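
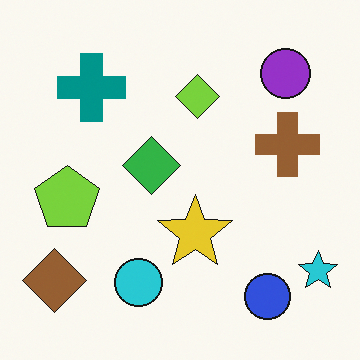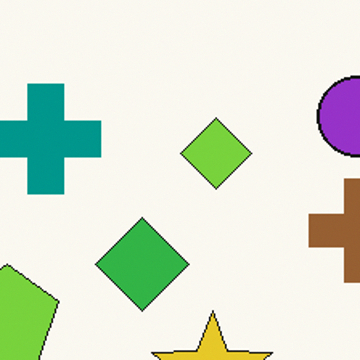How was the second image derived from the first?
Cropped slightly and scaled back up.

The visible shapes are larger and the field of view is narrower; shapes near the original edges may be partly or wholly outside the frame — a crop-and-rescale.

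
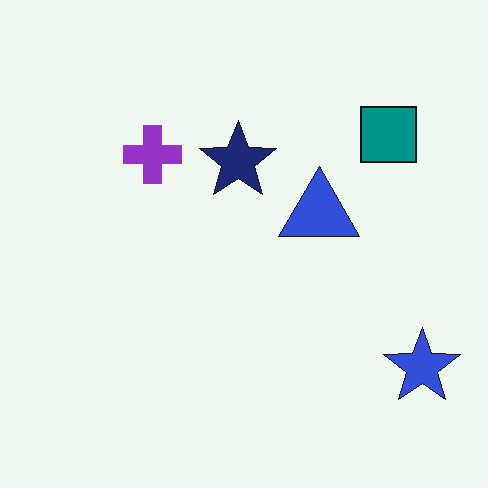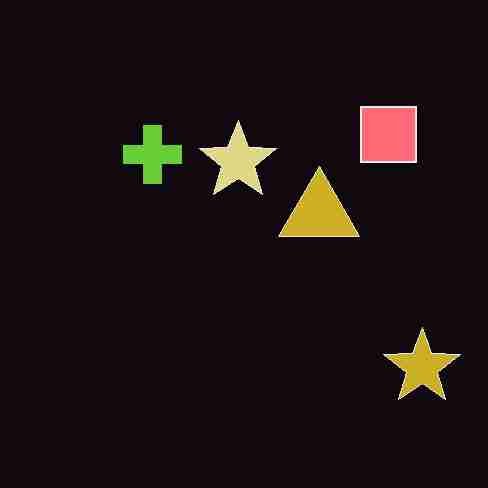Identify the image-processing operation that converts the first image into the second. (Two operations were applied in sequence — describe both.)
Color-inverted (negative), then degraded with heavy JPEG compression.

The light background has become dark and every shape's color is its complement — a photographic negative. Blocky 8×8 compression artifacts appear around shape edges and the flat background shows ringing — characteristic JPEG degradation.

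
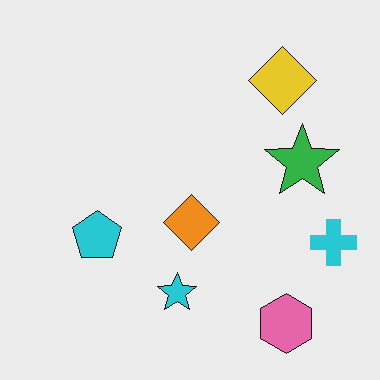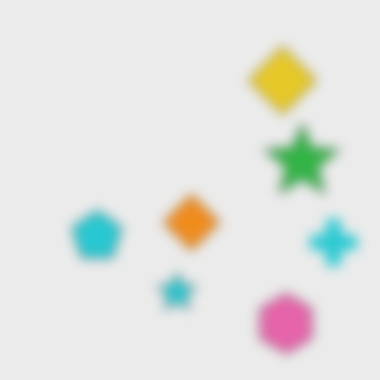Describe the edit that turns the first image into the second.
The second image is the first strongly gaussian-blurred.

Shape edges and outlines are uniformly softened across the whole image.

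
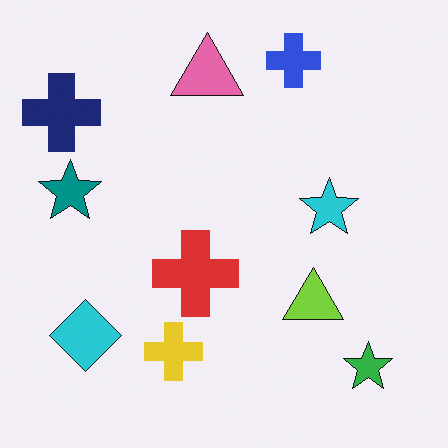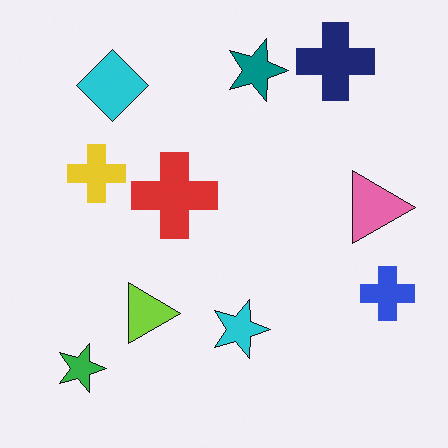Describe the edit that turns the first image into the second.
The transformation is: rotated 90° clockwise.

The green star sits in the bottom-right of the first image and the bottom-left of the second — consistent with a whole-image 90° clockwise rotation.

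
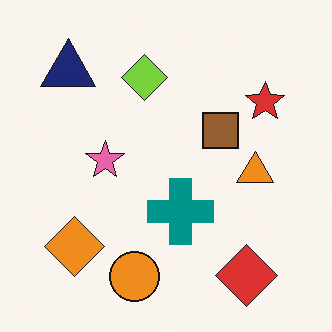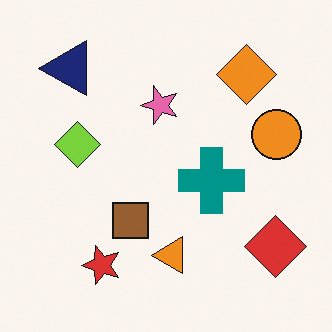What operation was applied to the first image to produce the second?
The transformation is: transposed (reflected across the top-left ↔ bottom-right diagonal).

Shapes have swapped their row and column positions — what was in the top-right is now in the bottom-left — a diagonal reflection.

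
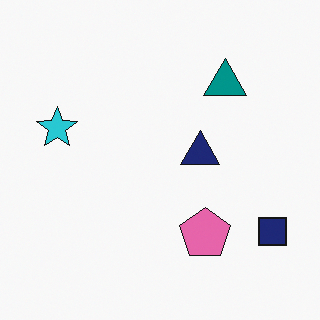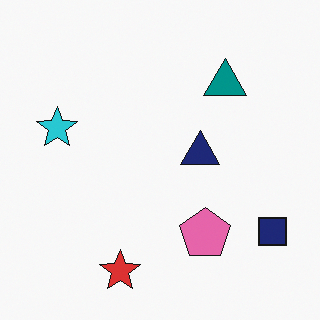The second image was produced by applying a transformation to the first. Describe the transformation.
The image was overlaid with an additional red star.

A red star appears in the second image that is absent from the first.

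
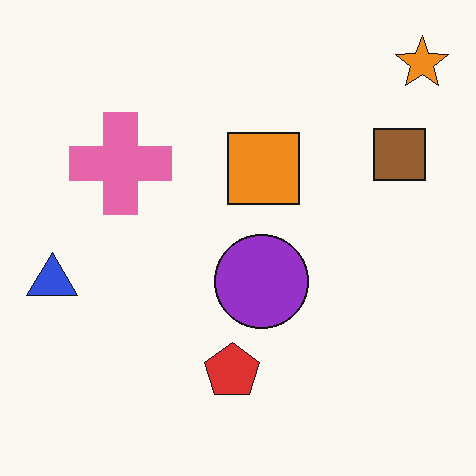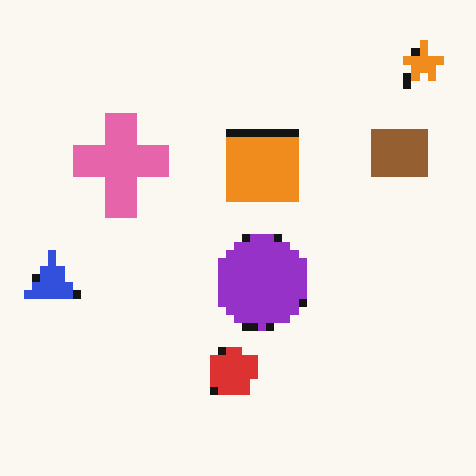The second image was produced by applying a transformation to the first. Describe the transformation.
It was moderately pixelated.

Shapes are reduced to large square blocks; fine edges and outlines are lost — a downscale-then-upscale (mosaic) effect.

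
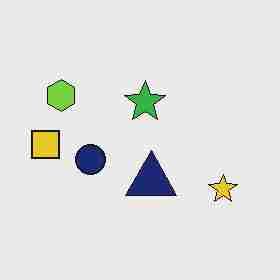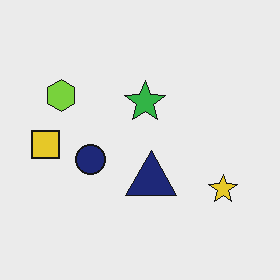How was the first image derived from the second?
This is the original image degraded with heavy JPEG compression.

Blocky 8×8 compression artifacts appear around shape edges and the flat background shows ringing — characteristic JPEG degradation.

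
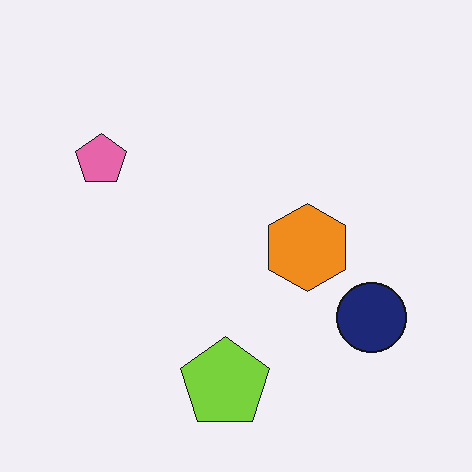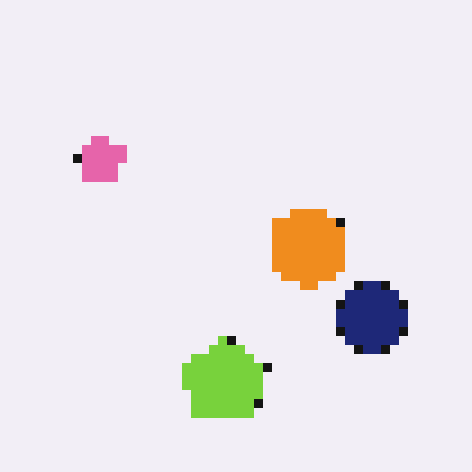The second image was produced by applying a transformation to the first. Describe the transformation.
The transformation is: coarsely pixelated.

Shapes are reduced to large square blocks; fine edges and outlines are lost — a downscale-then-upscale (mosaic) effect.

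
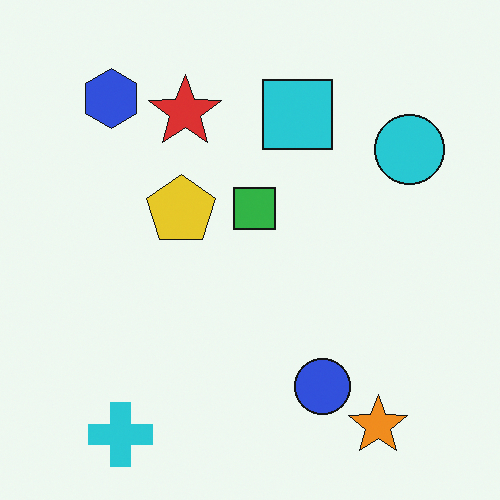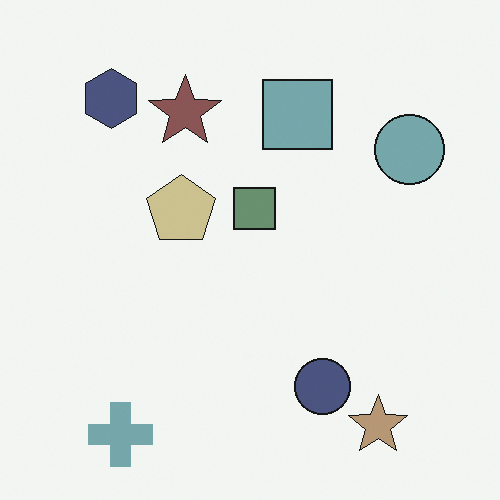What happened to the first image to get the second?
This is the original image heavily desaturated.

All colors are more muted and greyish — a global saturation change.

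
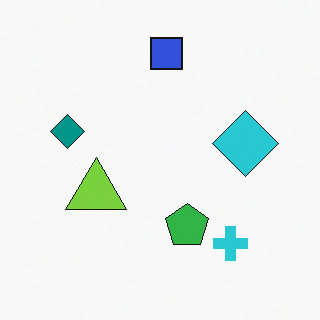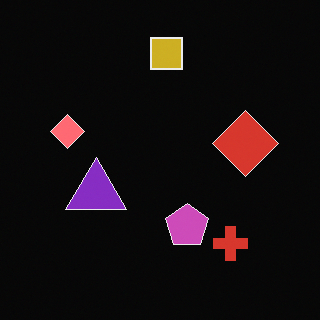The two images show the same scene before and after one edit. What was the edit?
The second image is the first color-inverted (negative).

The light background has become dark and every shape's color is its complement — a photographic negative.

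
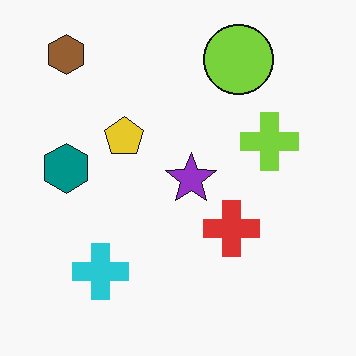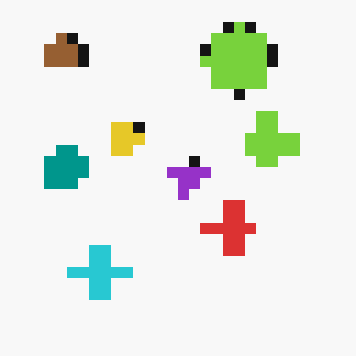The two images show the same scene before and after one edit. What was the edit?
The second image is the first coarsely pixelated.

Shapes are reduced to large square blocks; fine edges and outlines are lost — a downscale-then-upscale (mosaic) effect.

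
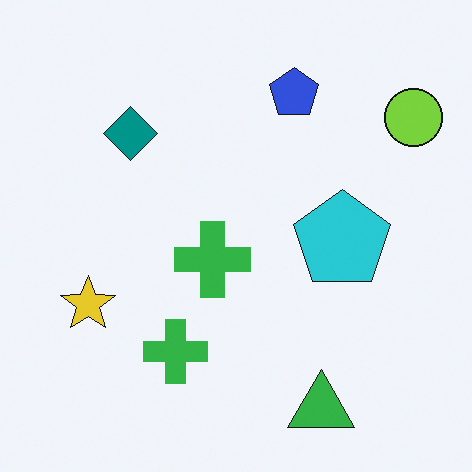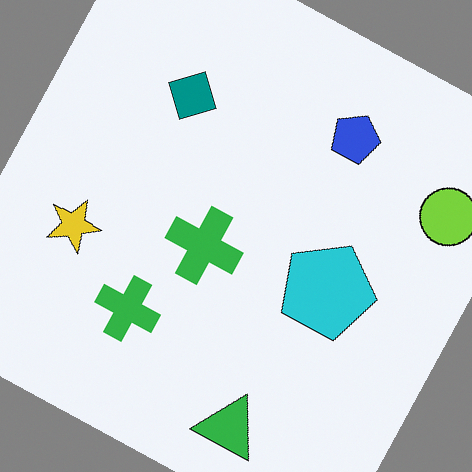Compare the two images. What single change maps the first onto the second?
This is the original image rotated clockwise by a moderate amount.

Every shape is tilted by the same angle and the image corners show triangular fill wedges — a whole-image rotation by a non-right angle.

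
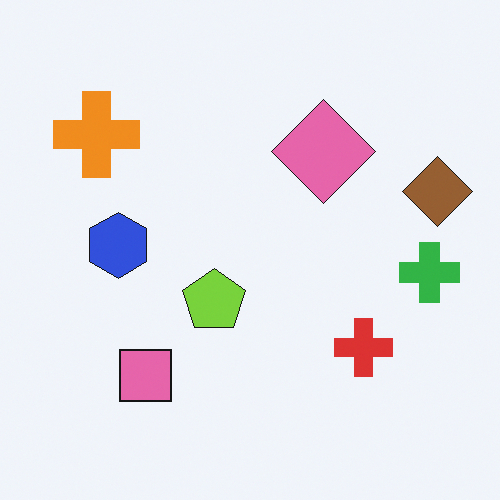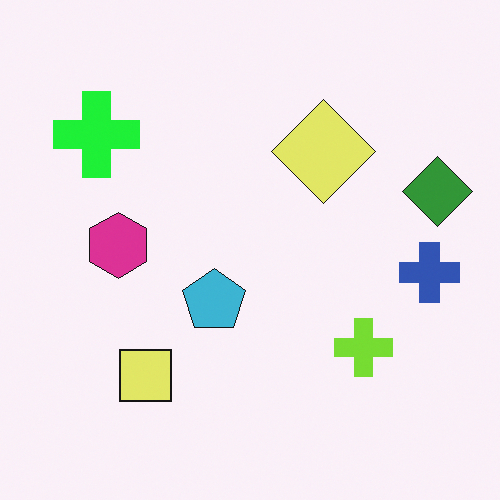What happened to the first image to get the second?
The second image is the first hue-shifted by a moderate amount.

Every shape's color has rotated by the same amount around the hue wheel — a uniform hue shift.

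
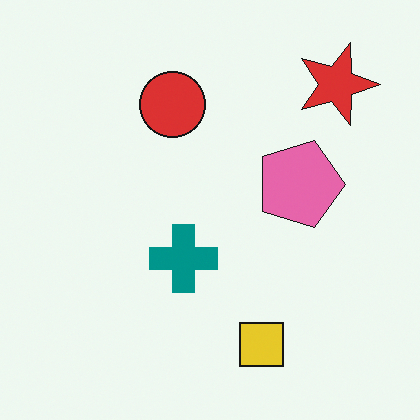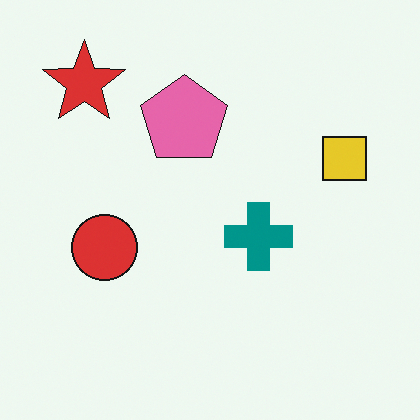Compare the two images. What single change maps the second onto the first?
It was rotated 90° clockwise.

The red star sits in the top-left of the second image and the top-right of the first — consistent with a whole-image 90° clockwise rotation.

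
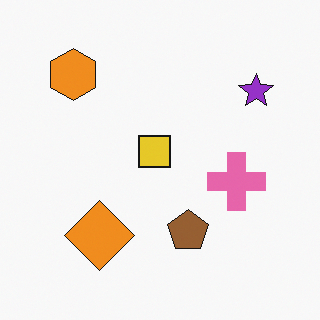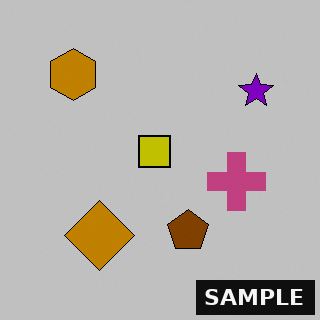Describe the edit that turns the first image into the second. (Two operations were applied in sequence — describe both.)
The second image is the first heavily posterized to just a handful of flat colors, then watermarked with the text "SAMPLE" in the lower-right corner.

Each flat color has snapped to a coarser quantized level — most visibly, the near-white background has dropped to a flat grey. A dark label reading "SAMPLE" appears in the lower-right corner.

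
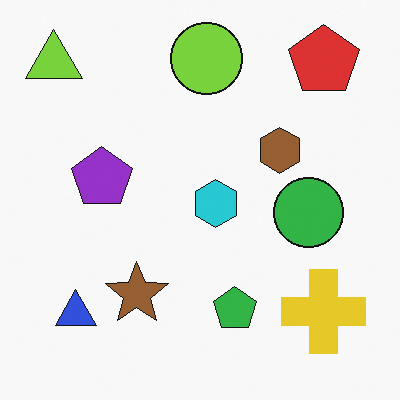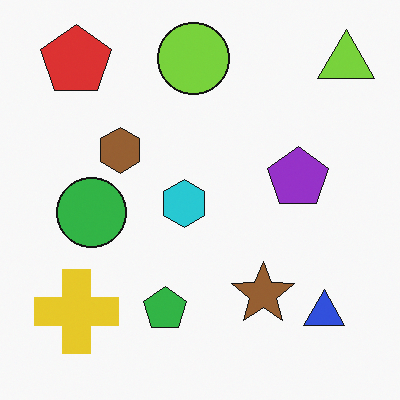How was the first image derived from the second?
The image was flipped horizontally (left ↔ right).

The lime triangle is in the top-right of the second image and the top-left of the first — shapes on opposite sides of the vertical midline have swapped in a mirror flip.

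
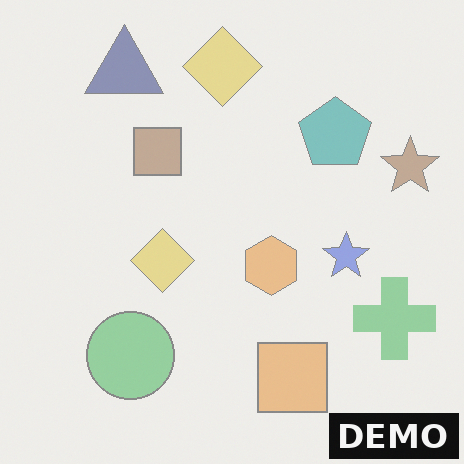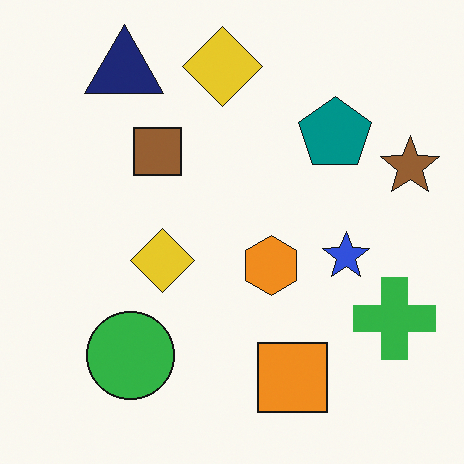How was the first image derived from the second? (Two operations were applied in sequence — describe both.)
The image was given much lower contrast, then watermarked with the text "DEMO" in the lower-right corner.

Tones are pushed toward mid-grey across the whole image — a global contrast change. A dark label reading "DEMO" appears in the lower-right corner.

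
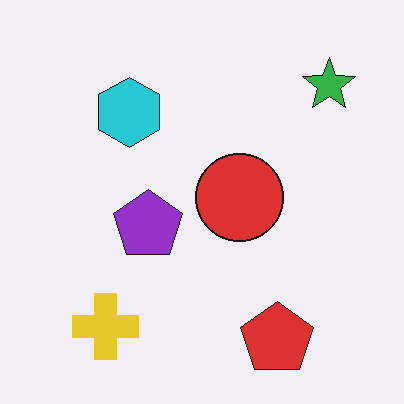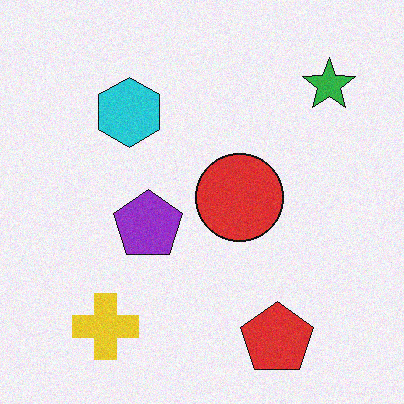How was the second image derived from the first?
The image was degraded with a light layer of grain.

Random speckle covers the whole image, including the flat background.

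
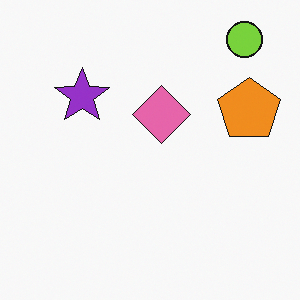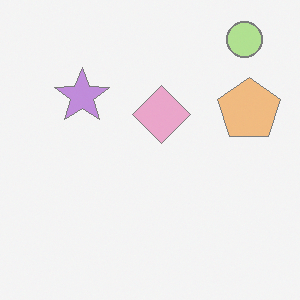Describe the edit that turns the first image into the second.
The second image is the first given much lower contrast.

Tones are pushed toward mid-grey across the whole image — a global contrast change.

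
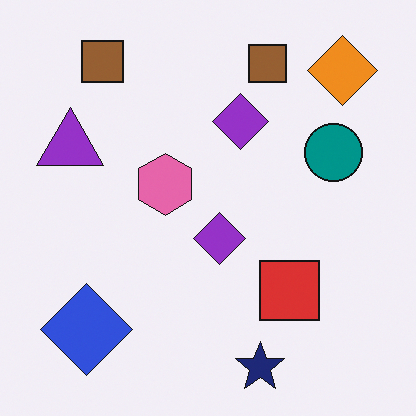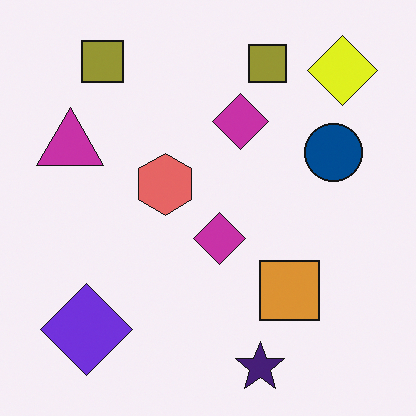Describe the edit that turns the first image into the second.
The second image is the first hue-shifted by a small amount.

Every shape's color has rotated by the same amount around the hue wheel — a uniform hue shift.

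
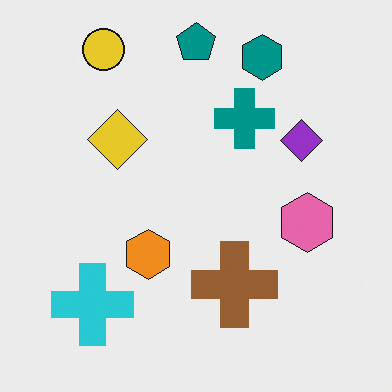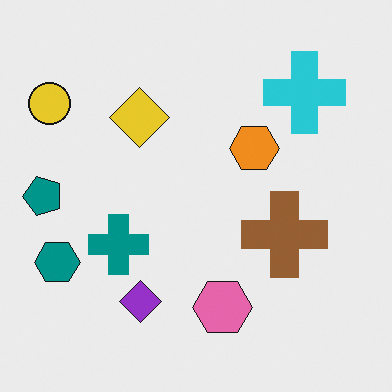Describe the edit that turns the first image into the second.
It was transposed (reflected across the top-left ↔ bottom-right diagonal).

Shapes have swapped their row and column positions — what was in the top-right is now in the bottom-left — a diagonal reflection.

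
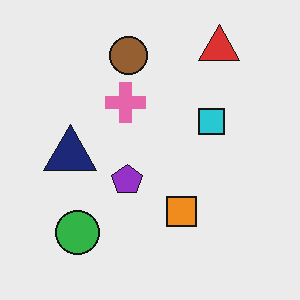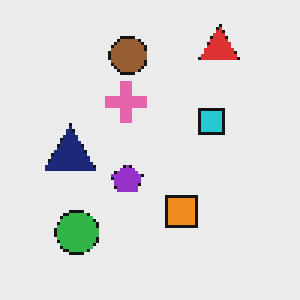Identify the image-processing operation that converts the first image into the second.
The second image is the first lightly pixelated (a mild mosaic effect).

Shapes are reduced to large square blocks; fine edges and outlines are lost — a downscale-then-upscale (mosaic) effect.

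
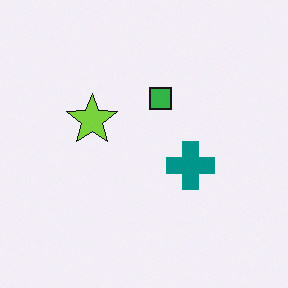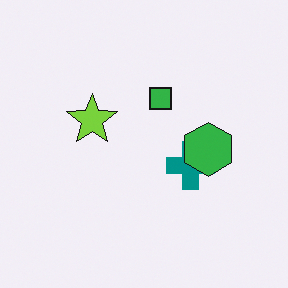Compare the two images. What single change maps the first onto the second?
The transformation is: overlaid with an additional green hexagon.

A green hexagon appears in the second image that is absent from the first.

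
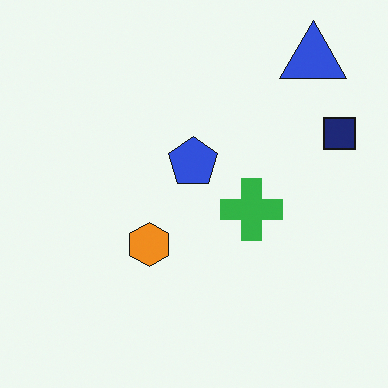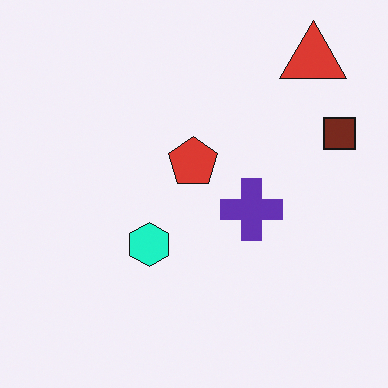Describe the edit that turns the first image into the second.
Hue-shifted through roughly a third of the color wheel.

Every shape's color has rotated by the same amount around the hue wheel — a uniform hue shift.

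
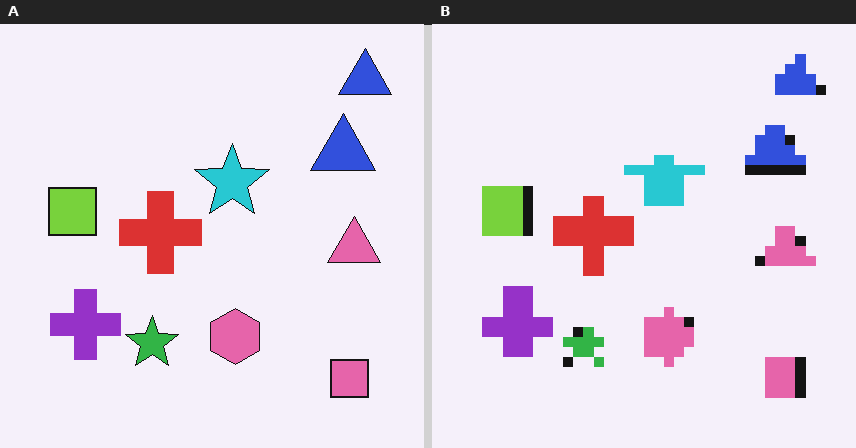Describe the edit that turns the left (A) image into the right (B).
It was coarsely pixelated.

Shapes are reduced to large square blocks; fine edges and outlines are lost — a downscale-then-upscale (mosaic) effect.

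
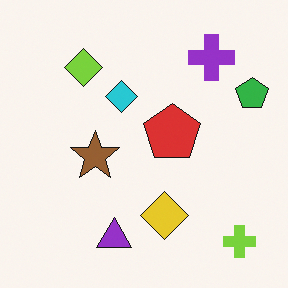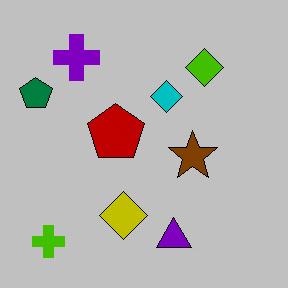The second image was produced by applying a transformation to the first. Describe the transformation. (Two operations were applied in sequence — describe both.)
The image was flipped horizontally (left ↔ right), then aggressively posterized.

The green pentagon is in the top-right of the first image and the top-left of the second — shapes on opposite sides of the vertical midline have swapped in a mirror flip. Each flat color has snapped to a coarser quantized level — most visibly, the near-white background has dropped to a flat grey.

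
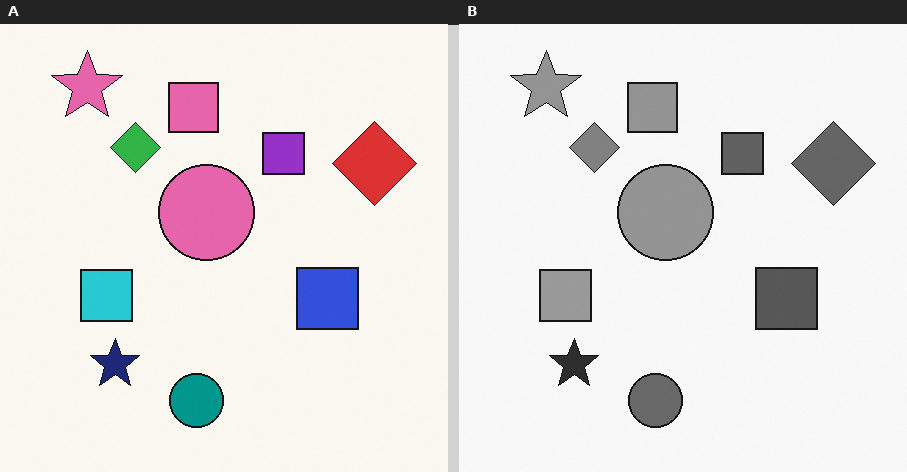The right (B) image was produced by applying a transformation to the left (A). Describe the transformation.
This is the original image converted to grayscale.

All color is removed — every shape is now a shade of grey.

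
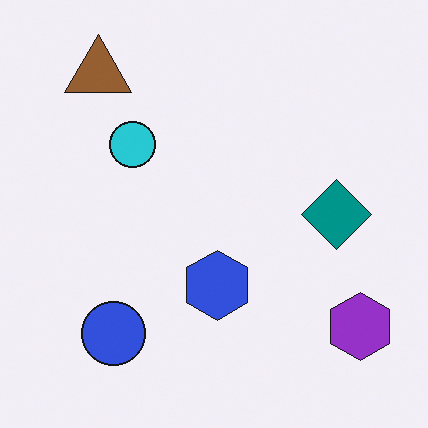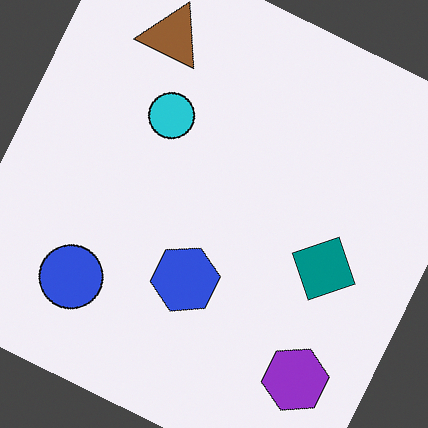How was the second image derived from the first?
The image was rotated clockwise by a clearly visible amount.

Every shape is tilted by the same angle and the image corners show triangular fill wedges — a whole-image rotation by a non-right angle.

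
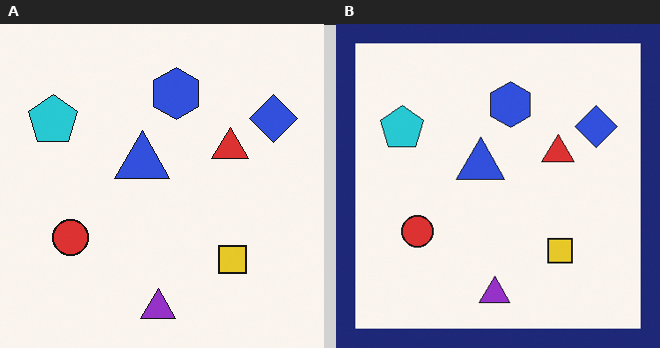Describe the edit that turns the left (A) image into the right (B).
Framed with a navy border.

A solid navy frame runs around the edge of the right (B) image, with the content slightly shrunk inside it.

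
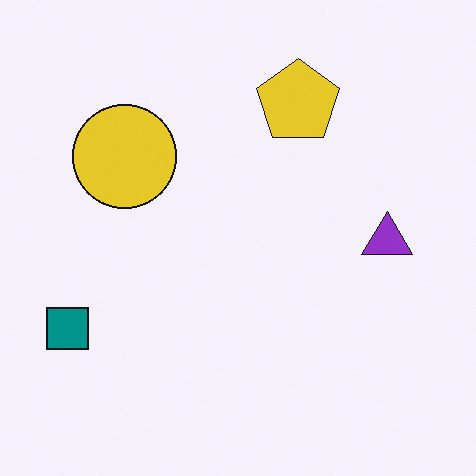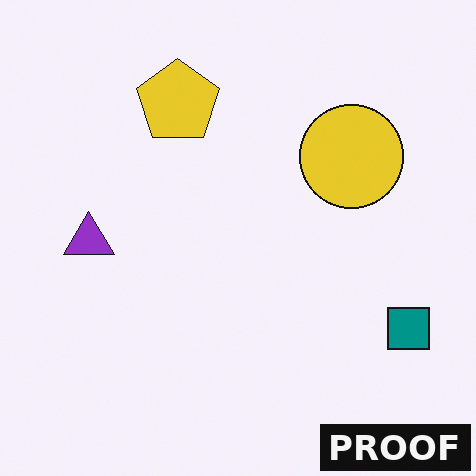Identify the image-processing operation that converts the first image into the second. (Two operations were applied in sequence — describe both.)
The image was flipped horizontally (left ↔ right), then watermarked with the text "PROOF" in the lower-right corner.

The teal square is in the bottom-left of the first image and the bottom-right of the second — shapes on opposite sides of the vertical midline have swapped in a mirror flip. A dark label reading "PROOF" appears in the lower-right corner.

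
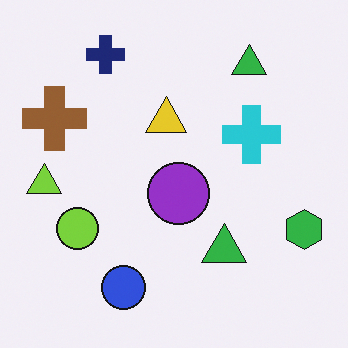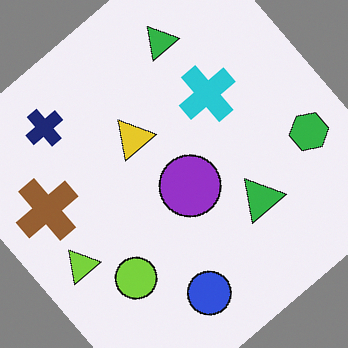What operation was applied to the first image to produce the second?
The transformation is: rotated counter-clockwise by a large amount — several tens of degrees.

Every shape is tilted by the same angle and the image corners show triangular fill wedges — a whole-image rotation by a non-right angle.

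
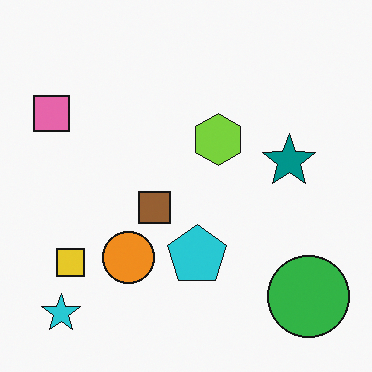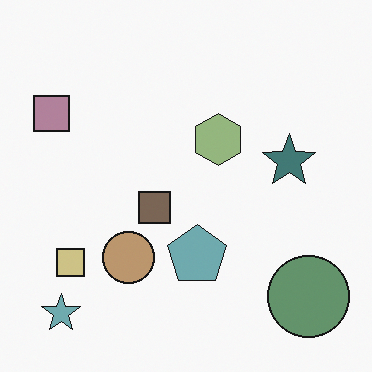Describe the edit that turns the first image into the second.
The transformation is: made much more muted (saturation change).

All colors are more muted and greyish — a global saturation change.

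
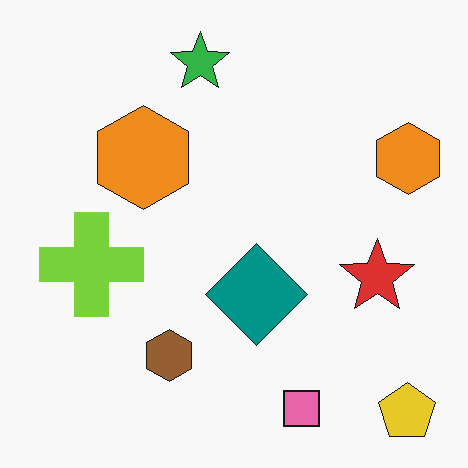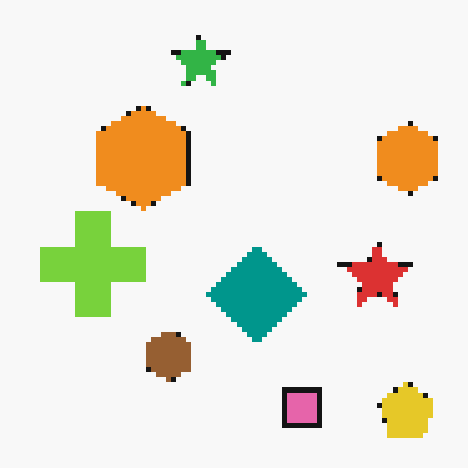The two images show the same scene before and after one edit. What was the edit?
This is the original image lightly pixelated (a mild mosaic effect).

Shapes are reduced to large square blocks; fine edges and outlines are lost — a downscale-then-upscale (mosaic) effect.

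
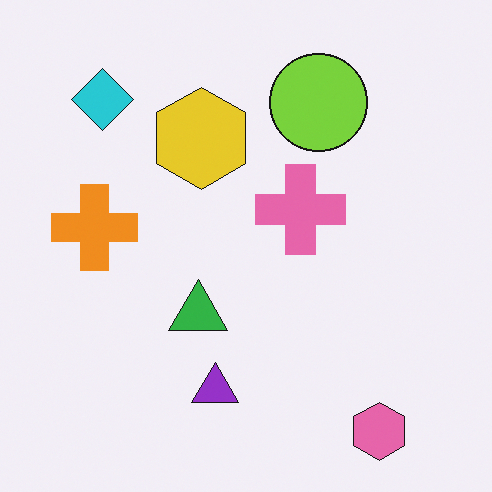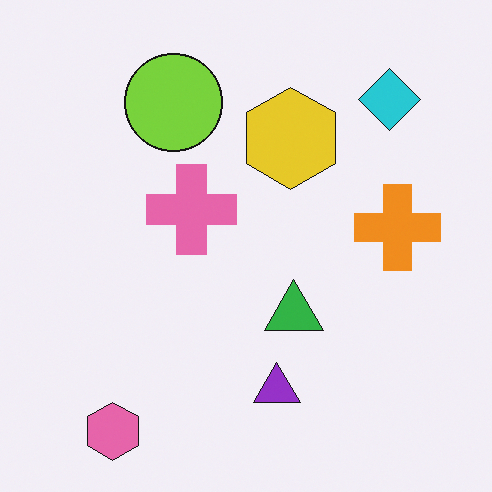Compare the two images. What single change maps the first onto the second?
The second image is the first flipped horizontally (left ↔ right).

The orange cross is in the left of the first image and the right of the second — shapes on opposite sides of the vertical midline have swapped in a mirror flip.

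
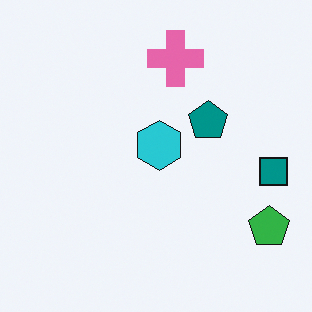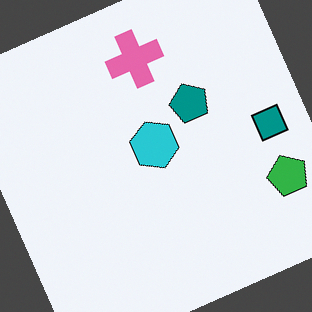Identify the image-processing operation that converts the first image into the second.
The image was rotated counter-clockwise by a clearly visible amount.

Every shape is tilted by the same angle and the image corners show triangular fill wedges — a whole-image rotation by a non-right angle.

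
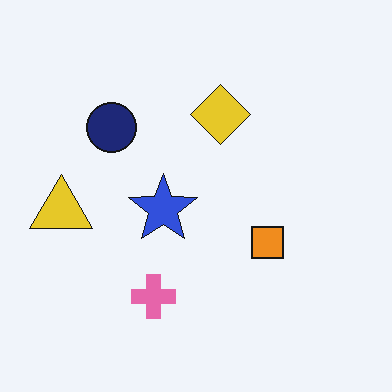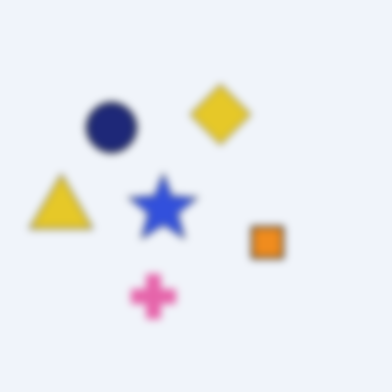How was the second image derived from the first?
Noticeably gaussian-blurred.

Shape edges and outlines are uniformly softened across the whole image.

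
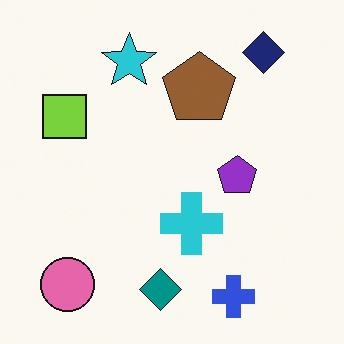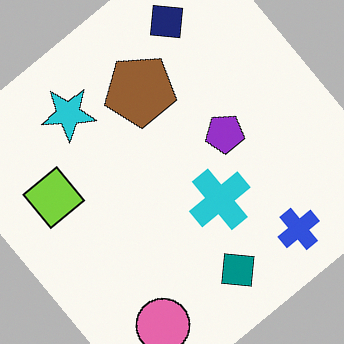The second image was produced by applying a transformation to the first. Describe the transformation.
It was rotated counter-clockwise by a large amount — several tens of degrees.

Every shape is tilted by the same angle and the image corners show triangular fill wedges — a whole-image rotation by a non-right angle.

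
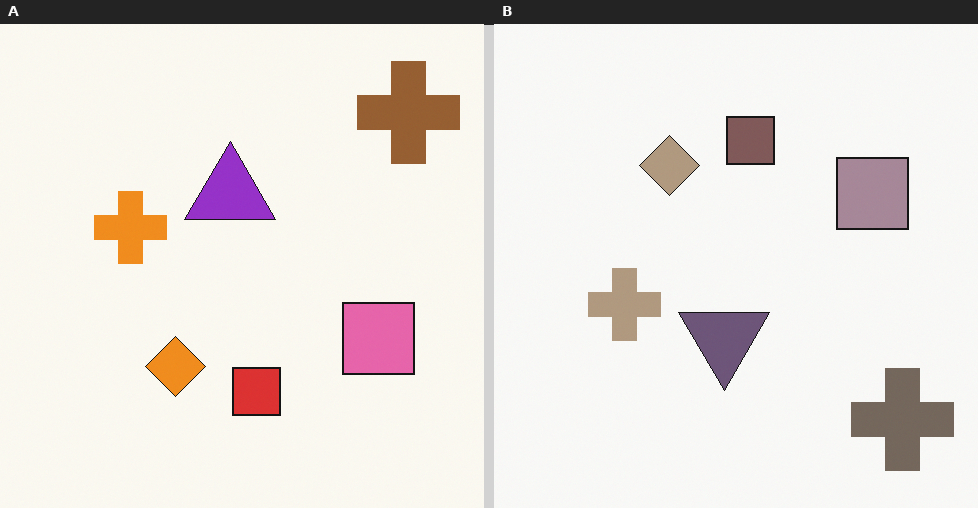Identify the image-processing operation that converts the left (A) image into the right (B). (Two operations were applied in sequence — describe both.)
It was heavily desaturated, then flipped vertically (top ↔ bottom).

All colors are more muted and greyish — a global saturation change. The brown cross is in the top-right of the left (A) image and the bottom-right of the right (B) — shapes on opposite sides of the horizontal midline have swapped in a mirror flip.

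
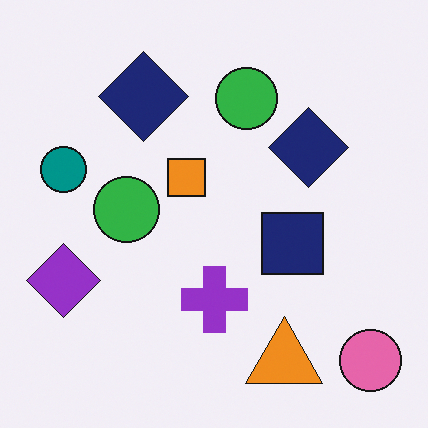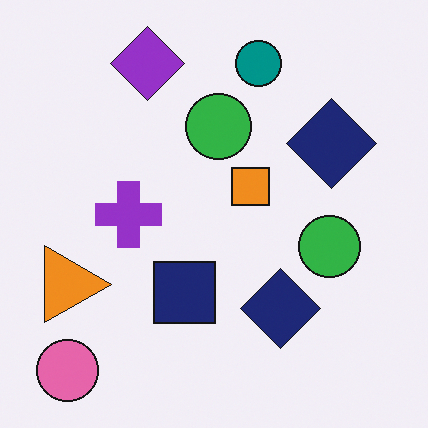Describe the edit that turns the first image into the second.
This is the original image rotated 90° clockwise.

The pink circle sits in the bottom-right of the first image and the bottom-left of the second — consistent with a whole-image 90° clockwise rotation.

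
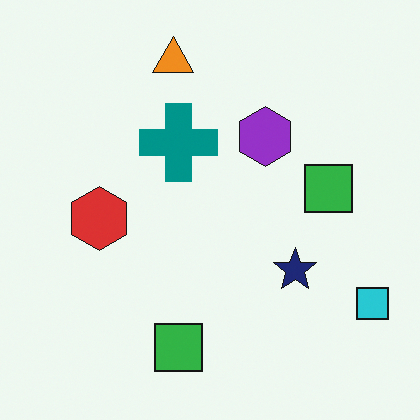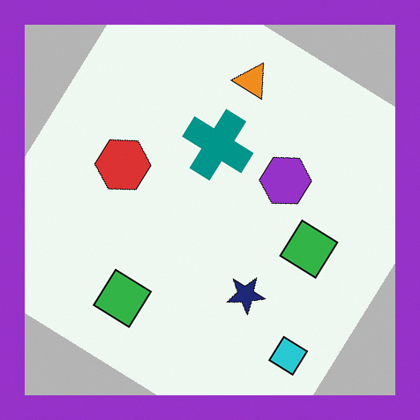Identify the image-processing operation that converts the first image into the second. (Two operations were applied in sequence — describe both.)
The second image is the first rotated clockwise by a large amount — several tens of degrees, then framed with a purple border.

Every shape is tilted by the same angle and the image corners show triangular fill wedges — a whole-image rotation by a non-right angle. A solid purple frame runs around the edge of the second image, with the content slightly shrunk inside it.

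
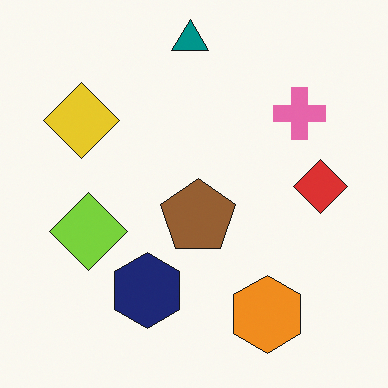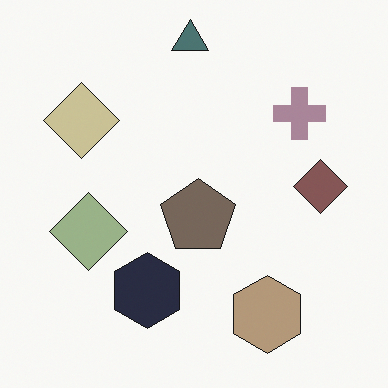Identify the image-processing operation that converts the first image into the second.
It was made much more muted (saturation change).

All colors are more muted and greyish — a global saturation change.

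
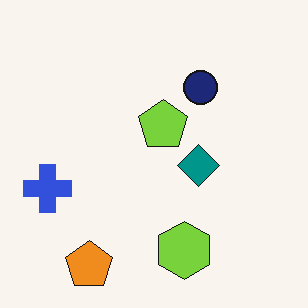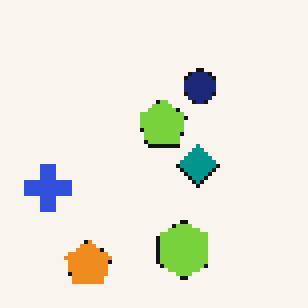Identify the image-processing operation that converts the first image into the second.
It was lightly pixelated (a mild mosaic effect).

Shapes are reduced to large square blocks; fine edges and outlines are lost — a downscale-then-upscale (mosaic) effect.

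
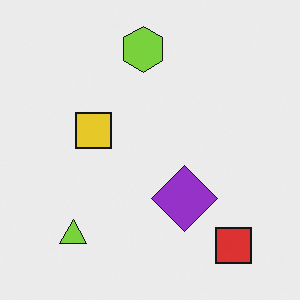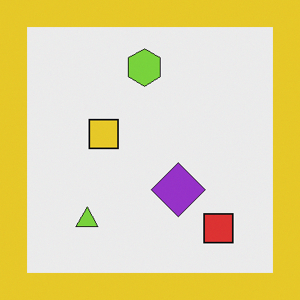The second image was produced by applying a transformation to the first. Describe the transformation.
It was framed with a yellow border.

A solid yellow frame runs around the edge of the second image, with the content slightly shrunk inside it.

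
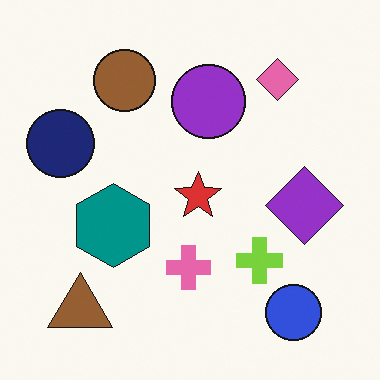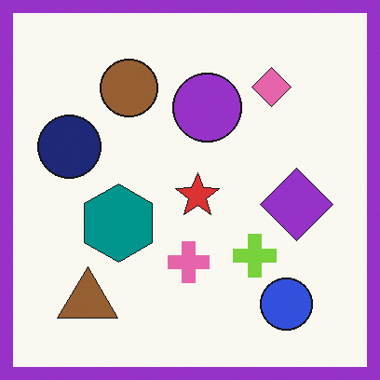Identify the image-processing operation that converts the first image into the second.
The image was framed with a purple border.

A solid purple frame runs around the edge of the second image, with the content slightly shrunk inside it.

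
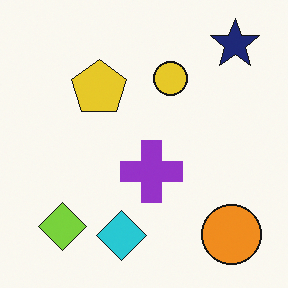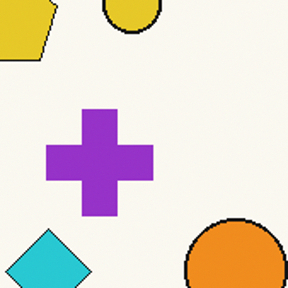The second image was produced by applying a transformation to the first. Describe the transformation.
The second image is the first cropped to a noticeably smaller region and rescaled.

The visible shapes are larger and the field of view is narrower; shapes near the original edges may be partly or wholly outside the frame — a crop-and-rescale.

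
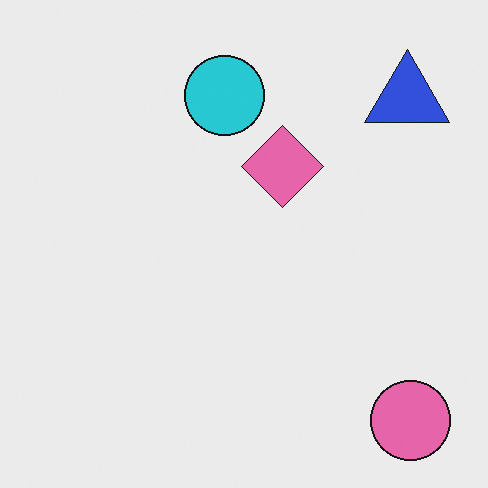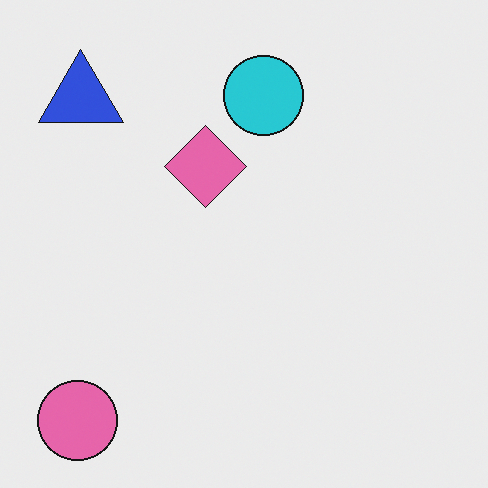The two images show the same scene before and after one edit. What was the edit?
The image was flipped horizontally (left ↔ right).

The pink circle is in the bottom-right of the first image and the bottom-left of the second — shapes on opposite sides of the vertical midline have swapped in a mirror flip.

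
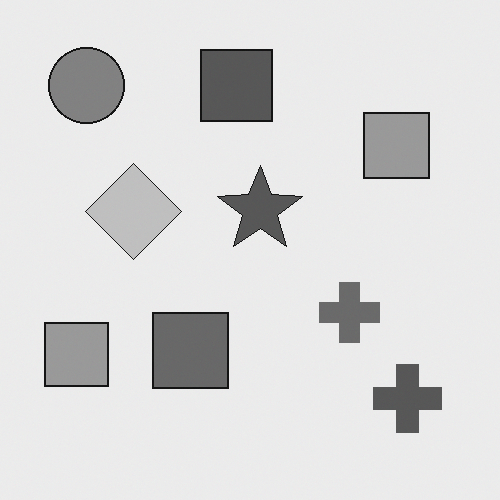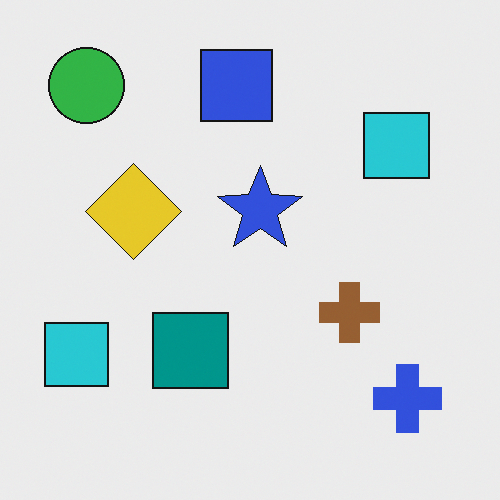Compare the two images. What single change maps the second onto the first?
It was converted to grayscale.

All color is removed — every shape is now a shade of grey.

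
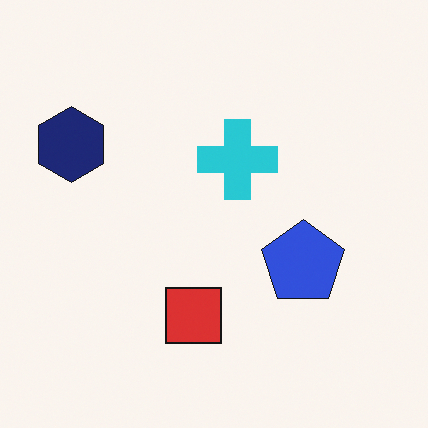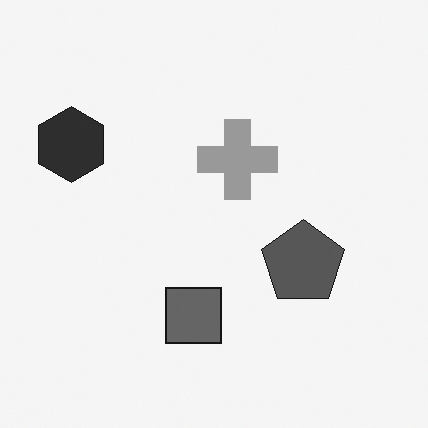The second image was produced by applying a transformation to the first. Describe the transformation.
The transformation is: converted to grayscale.

All color is removed — every shape is now a shade of grey.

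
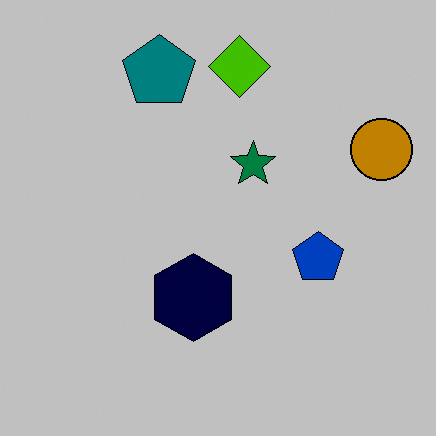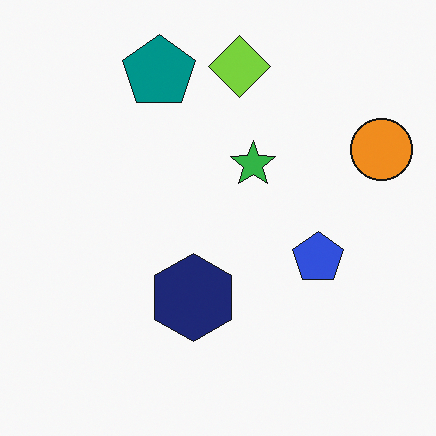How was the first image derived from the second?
It was aggressively posterized.

Each flat color has snapped to a coarser quantized level — most visibly, the near-white background has dropped to a flat grey.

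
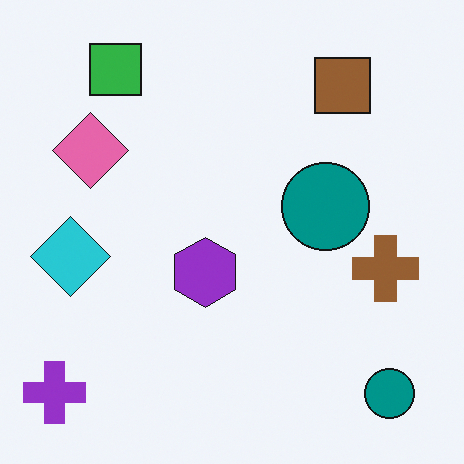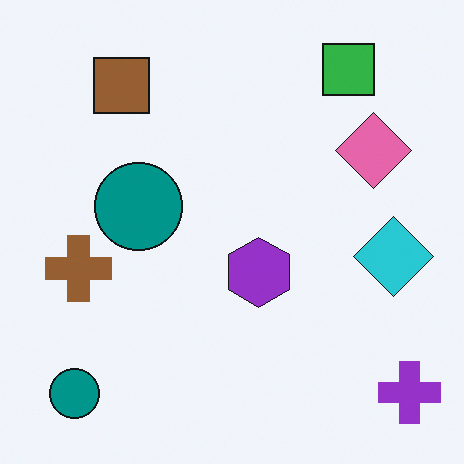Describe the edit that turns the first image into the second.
It was flipped horizontally (left ↔ right).

The purple cross is in the bottom-left of the first image and the bottom-right of the second — shapes on opposite sides of the vertical midline have swapped in a mirror flip.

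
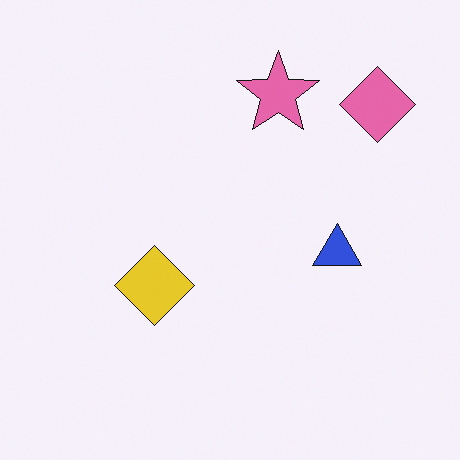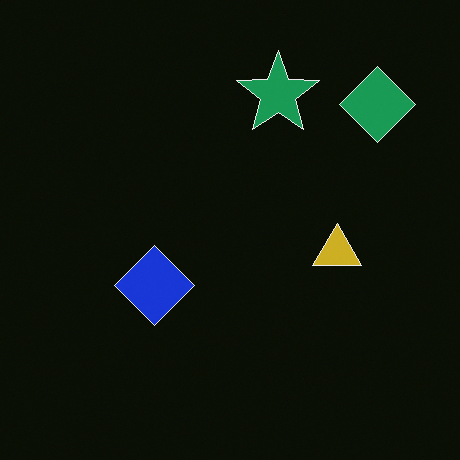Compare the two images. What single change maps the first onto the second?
The transformation is: color-inverted (negative).

The light background has become dark and every shape's color is its complement — a photographic negative.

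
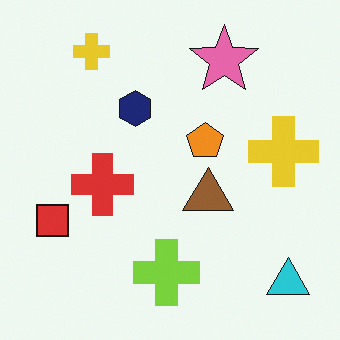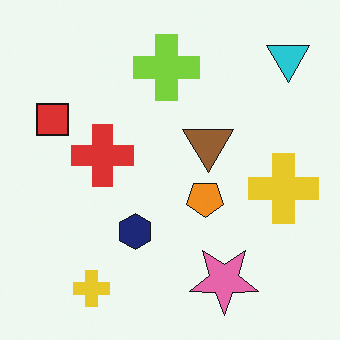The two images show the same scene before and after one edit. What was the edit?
The transformation is: flipped vertically (top ↔ bottom).

The cyan triangle is in the bottom-right of the first image and the top-right of the second — shapes on opposite sides of the horizontal midline have swapped in a mirror flip.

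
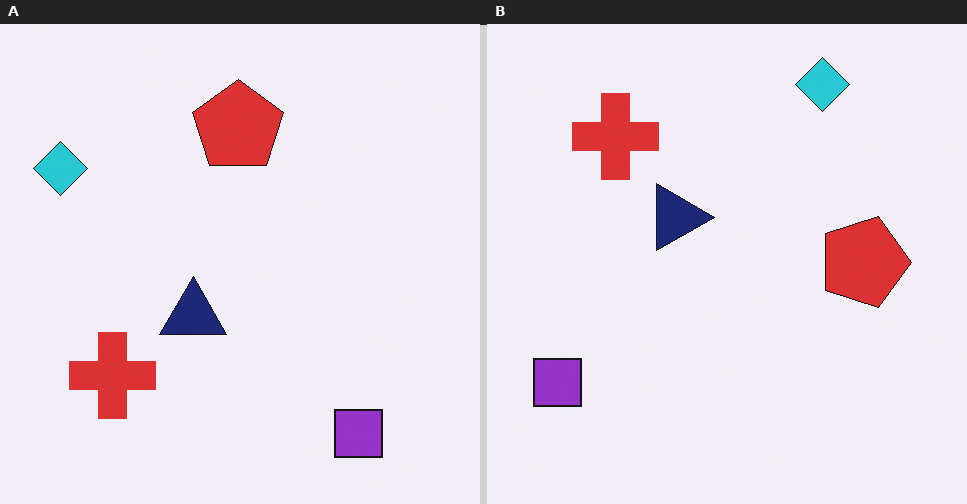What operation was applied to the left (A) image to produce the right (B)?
The right (B) image is the left (A) rotated 90° clockwise.

The purple square sits in the bottom-right of the left (A) image and the bottom-left of the right (B) — consistent with a whole-image 90° clockwise rotation.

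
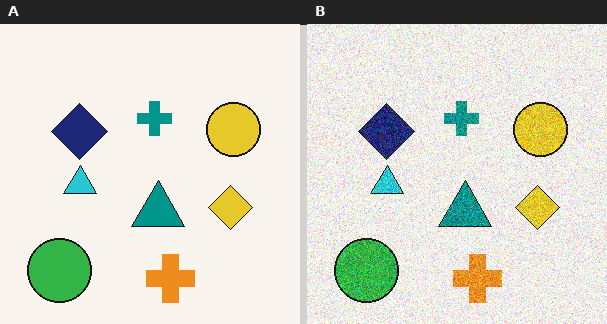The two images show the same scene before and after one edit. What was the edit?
The image was degraded with strong gaussian noise.

Random speckle covers the whole image, including the flat background.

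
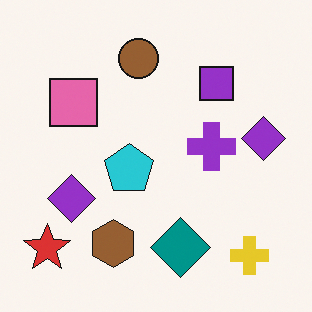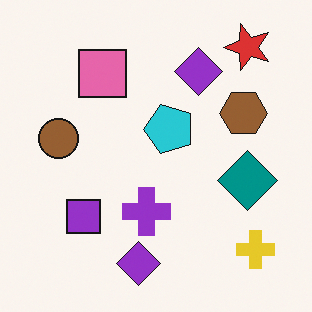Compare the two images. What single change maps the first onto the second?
The second image is the first transposed (reflected across the top-left ↔ bottom-right diagonal).

Shapes have swapped their row and column positions — what was in the top-right is now in the bottom-left — a diagonal reflection.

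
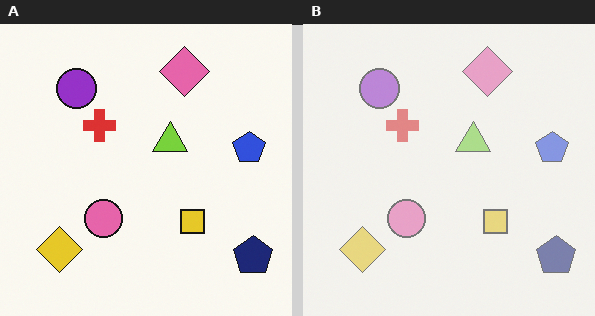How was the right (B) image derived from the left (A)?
The transformation is: given much lower contrast.

Tones are pushed toward mid-grey across the whole image — a global contrast change.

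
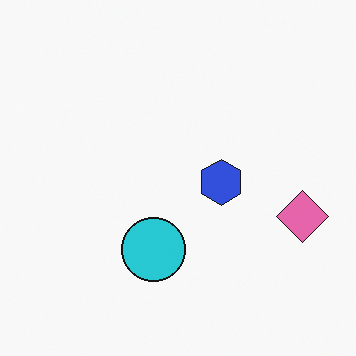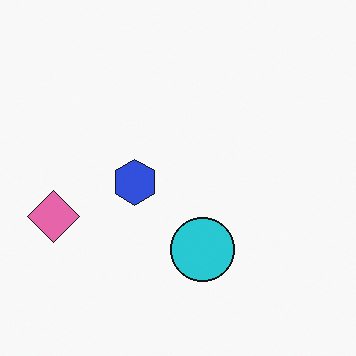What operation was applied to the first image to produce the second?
The transformation is: flipped horizontally (left ↔ right).

The pink diamond is in the right of the first image and the left of the second — shapes on opposite sides of the vertical midline have swapped in a mirror flip.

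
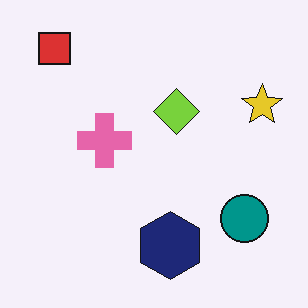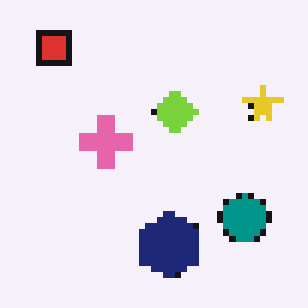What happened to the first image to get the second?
The image was moderately pixelated.

Shapes are reduced to large square blocks; fine edges and outlines are lost — a downscale-then-upscale (mosaic) effect.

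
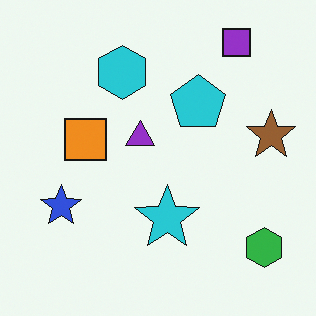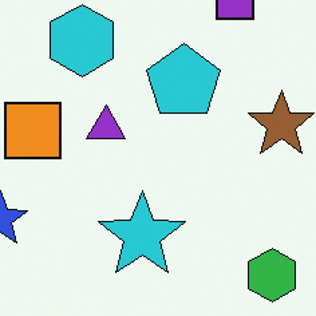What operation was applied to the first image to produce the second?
This is the original image cropped to a modestly smaller region and rescaled.

The visible shapes are larger and the field of view is narrower; shapes near the original edges may be partly or wholly outside the frame — a crop-and-rescale.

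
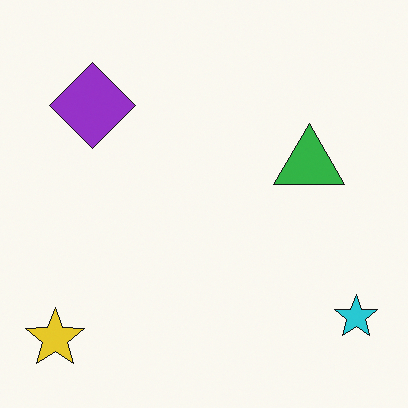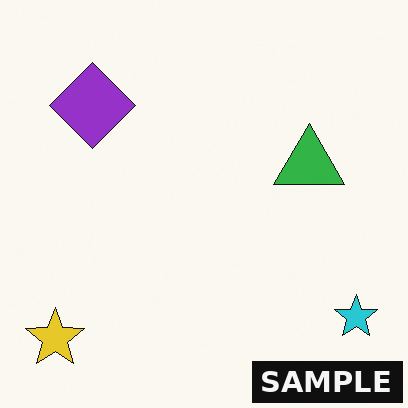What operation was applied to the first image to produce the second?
The transformation is: watermarked with the text "SAMPLE" in the lower-right corner.

A dark label reading "SAMPLE" appears in the lower-right corner.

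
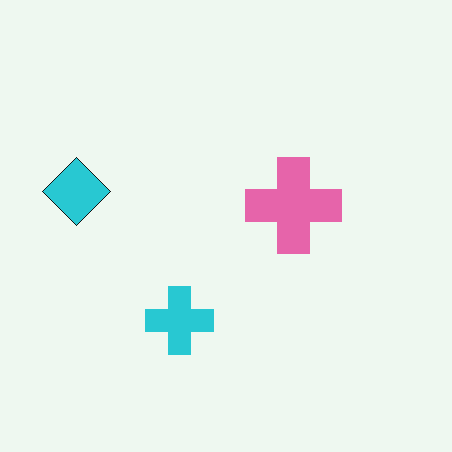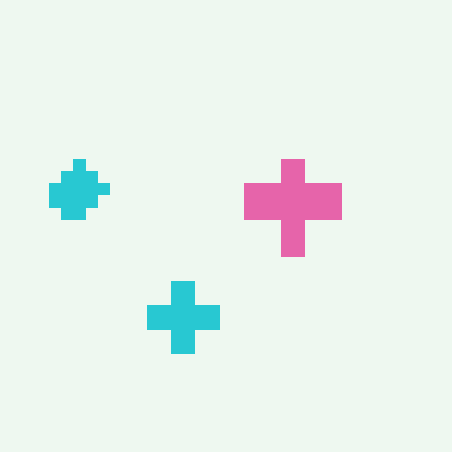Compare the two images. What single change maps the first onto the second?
The second image is the first coarsely pixelated.

Shapes are reduced to large square blocks; fine edges and outlines are lost — a downscale-then-upscale (mosaic) effect.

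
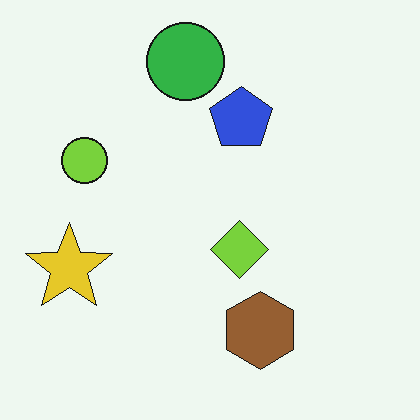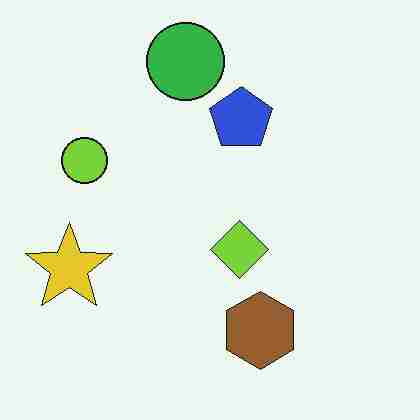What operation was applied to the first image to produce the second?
The image was degraded with heavy JPEG compression.

Blocky 8×8 compression artifacts appear around shape edges and the flat background shows ringing — characteristic JPEG degradation.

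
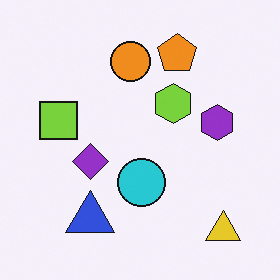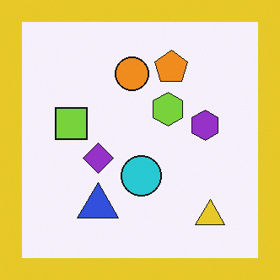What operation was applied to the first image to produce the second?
The second image is the first framed with a yellow border.

A solid yellow frame runs around the edge of the second image, with the content slightly shrunk inside it.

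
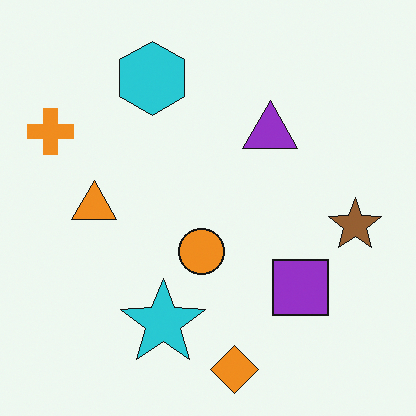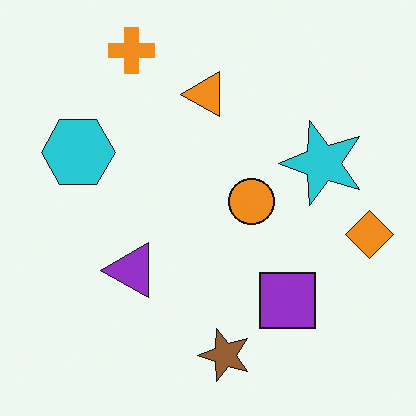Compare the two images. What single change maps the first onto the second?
The image was transposed (reflected across the top-left ↔ bottom-right diagonal).

Shapes have swapped their row and column positions — what was in the top-right is now in the bottom-left — a diagonal reflection.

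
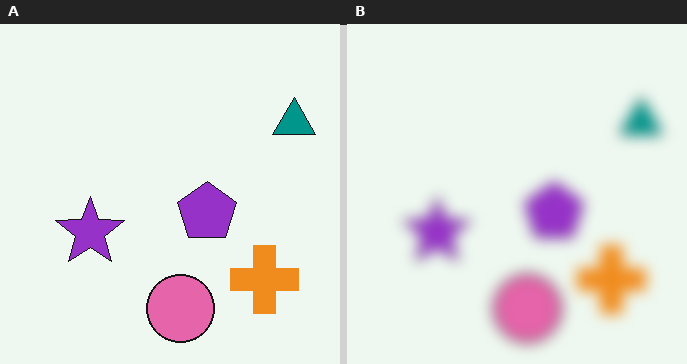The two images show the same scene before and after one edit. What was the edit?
The transformation is: heavily blurred.

Shape edges and outlines are uniformly softened across the whole image.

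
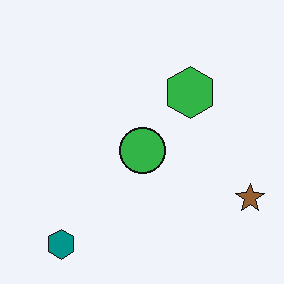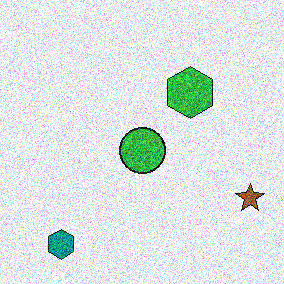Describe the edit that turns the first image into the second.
The image was degraded with strong gaussian noise.

Random speckle covers the whole image, including the flat background.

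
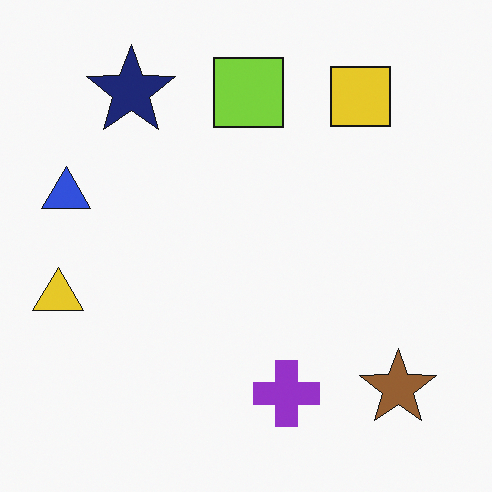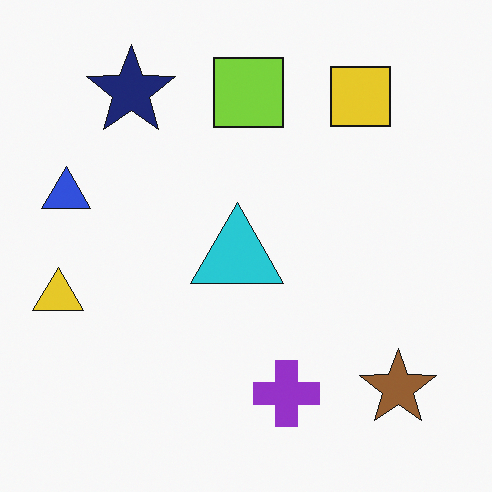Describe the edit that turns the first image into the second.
Overlaid with an additional cyan triangle.

A cyan triangle appears in the second image that is absent from the first.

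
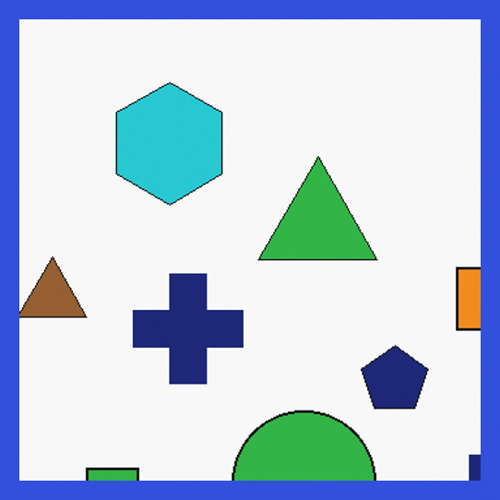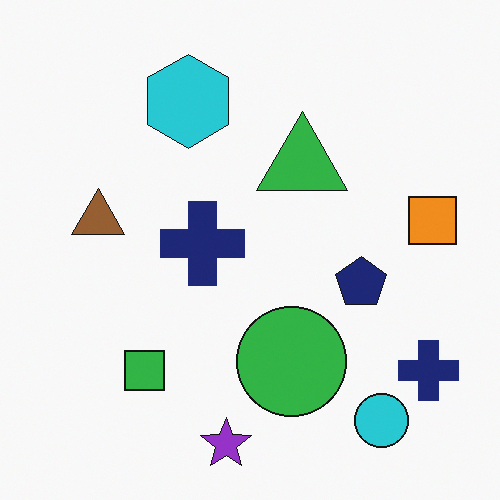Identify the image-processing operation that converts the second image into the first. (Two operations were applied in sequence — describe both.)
Cropped slightly and scaled back up, then framed with a blue border.

The visible shapes are larger and the field of view is narrower; shapes near the original edges may be partly or wholly outside the frame — a crop-and-rescale. A solid blue frame runs around the edge of the first image, with the content slightly shrunk inside it.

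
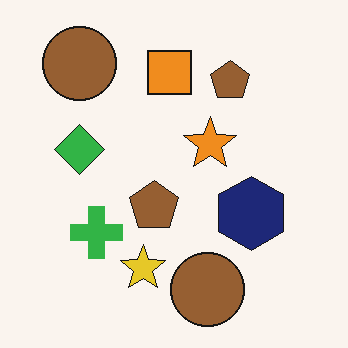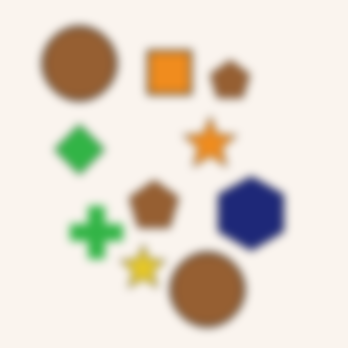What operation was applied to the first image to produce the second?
Moderately blurred.

Shape edges and outlines are uniformly softened across the whole image.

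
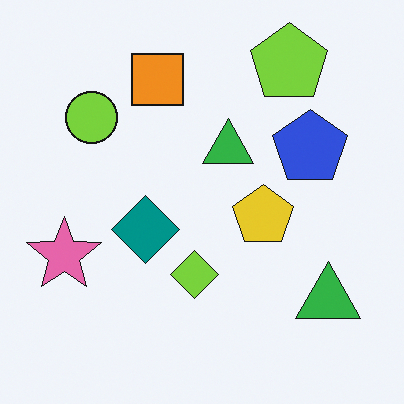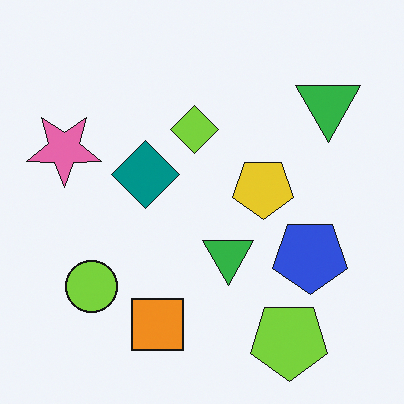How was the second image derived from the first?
The transformation is: flipped vertically (top ↔ bottom).

The lime pentagon is in the top-right of the first image and the bottom-right of the second — shapes on opposite sides of the horizontal midline have swapped in a mirror flip.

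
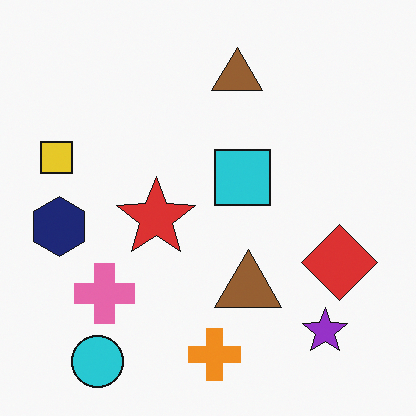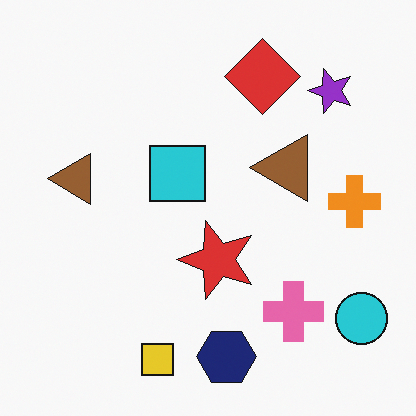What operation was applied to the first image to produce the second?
It was rotated 90° counter-clockwise.

The cyan circle sits in the bottom-left of the first image and the bottom-right of the second — consistent with a whole-image 90° counter-clockwise rotation.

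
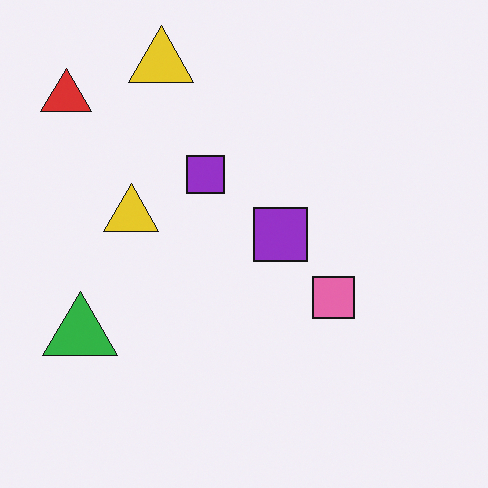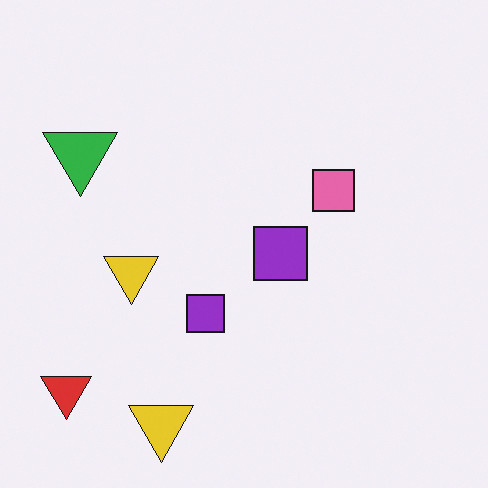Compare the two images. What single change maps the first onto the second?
The transformation is: flipped vertically (top ↔ bottom).

The red triangle is in the top-left of the first image and the bottom-left of the second — shapes on opposite sides of the horizontal midline have swapped in a mirror flip.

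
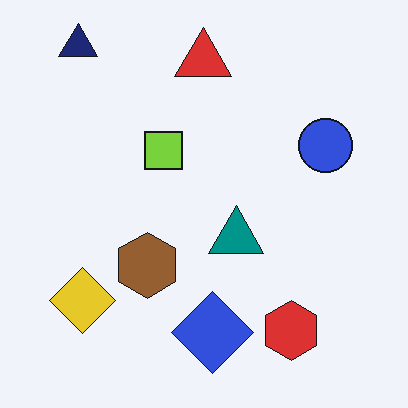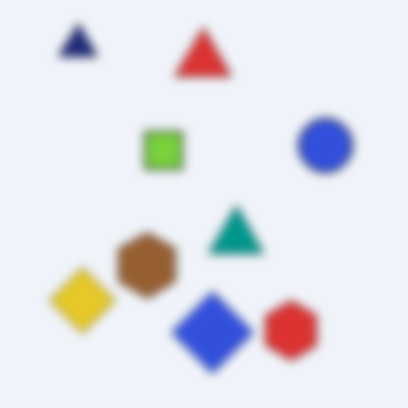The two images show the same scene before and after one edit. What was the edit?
This is the original image heavily blurred.

Shape edges and outlines are uniformly softened across the whole image.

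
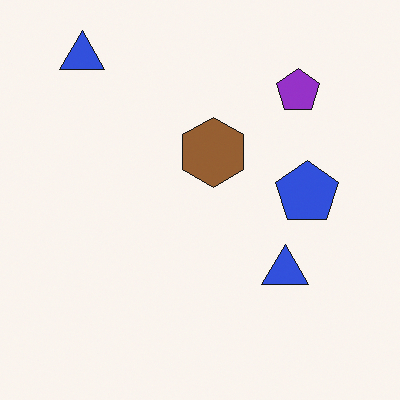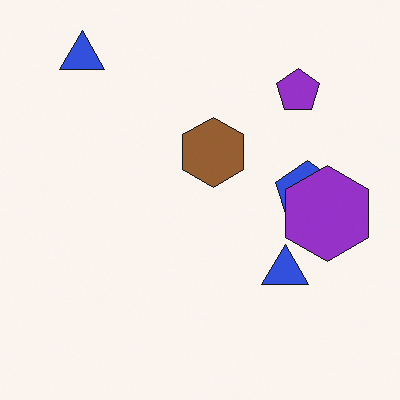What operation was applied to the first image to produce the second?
Overlaid with an additional purple hexagon.

A purple hexagon appears in the second image that is absent from the first.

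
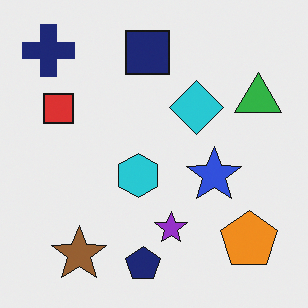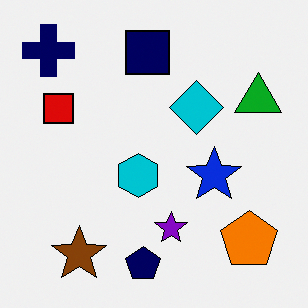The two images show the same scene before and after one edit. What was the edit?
Given slightly increased contrast.

Tones are pushed away from mid-grey across the whole image — a global contrast change.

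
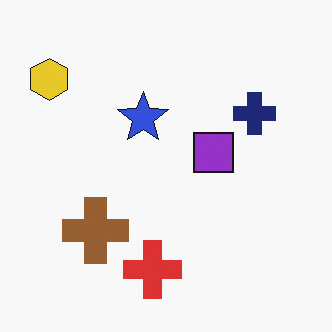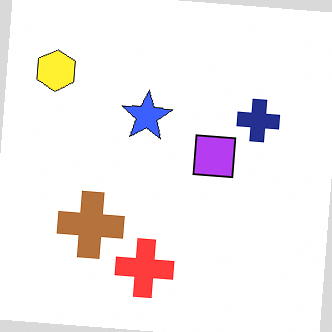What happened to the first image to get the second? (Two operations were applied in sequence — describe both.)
It was rotated clockwise by a slight angle, then brightened a little.

Every shape is tilted by the same angle and the image corners show triangular fill wedges — a whole-image rotation by a non-right angle. Every pixel — background and shapes alike — is uniformly brightened.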